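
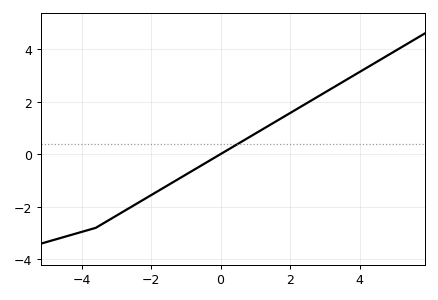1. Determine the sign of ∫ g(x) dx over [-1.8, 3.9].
positive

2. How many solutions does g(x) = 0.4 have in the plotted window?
1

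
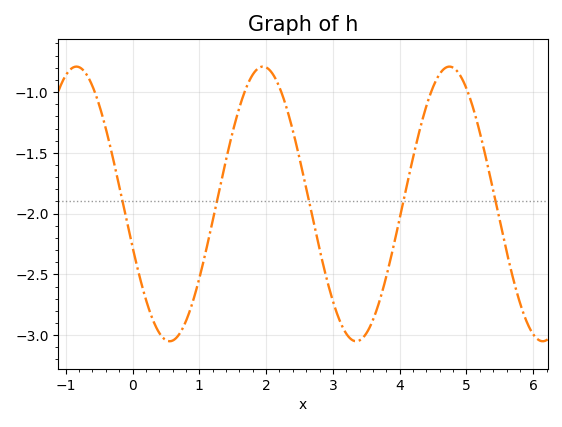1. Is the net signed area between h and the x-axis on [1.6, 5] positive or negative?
negative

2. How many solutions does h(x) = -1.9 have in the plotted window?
5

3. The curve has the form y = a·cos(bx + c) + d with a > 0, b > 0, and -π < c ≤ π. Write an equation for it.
y = 1.13cos(2.2x + 1.9) - 1.92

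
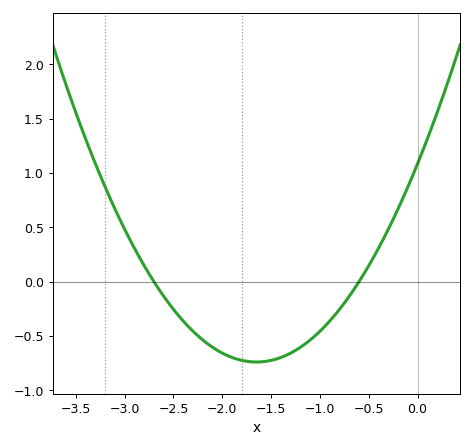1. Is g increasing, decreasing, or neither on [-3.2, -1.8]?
decreasing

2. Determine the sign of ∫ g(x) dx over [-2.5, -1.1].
negative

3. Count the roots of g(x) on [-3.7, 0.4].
2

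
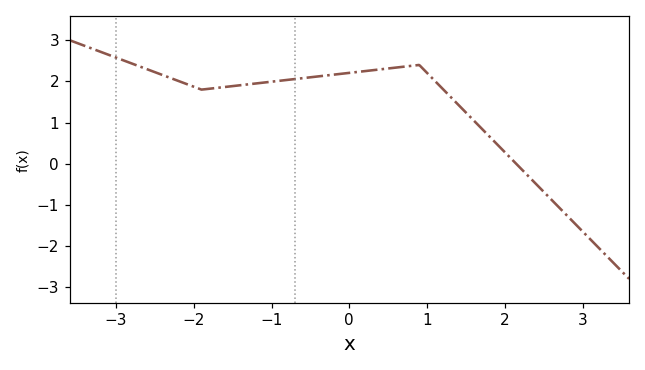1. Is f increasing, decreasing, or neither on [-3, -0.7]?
neither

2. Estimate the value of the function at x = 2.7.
-1.1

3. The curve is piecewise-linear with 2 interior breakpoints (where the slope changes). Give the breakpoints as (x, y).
(-1.9, 1.8); (0.9, 2.4)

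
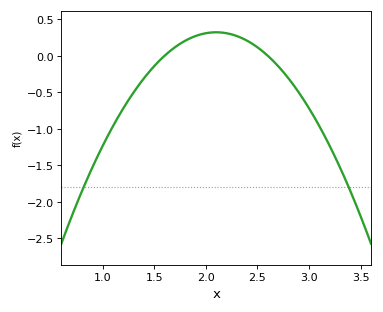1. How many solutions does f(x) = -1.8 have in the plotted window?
2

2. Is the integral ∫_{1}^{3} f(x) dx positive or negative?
negative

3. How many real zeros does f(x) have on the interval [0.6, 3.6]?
2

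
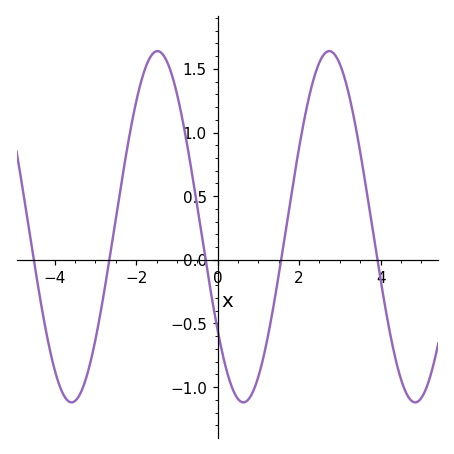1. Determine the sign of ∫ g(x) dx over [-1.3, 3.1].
positive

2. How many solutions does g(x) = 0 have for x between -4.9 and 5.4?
5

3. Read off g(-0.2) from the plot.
-0.189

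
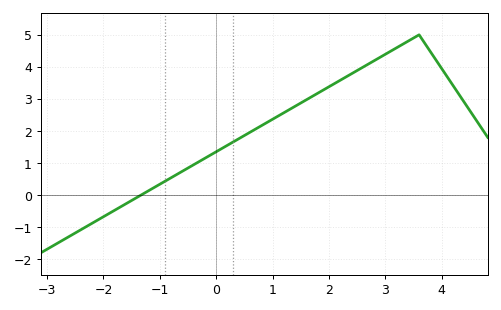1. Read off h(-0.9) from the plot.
0.442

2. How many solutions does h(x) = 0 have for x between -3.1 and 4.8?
1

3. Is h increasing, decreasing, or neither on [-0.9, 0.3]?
increasing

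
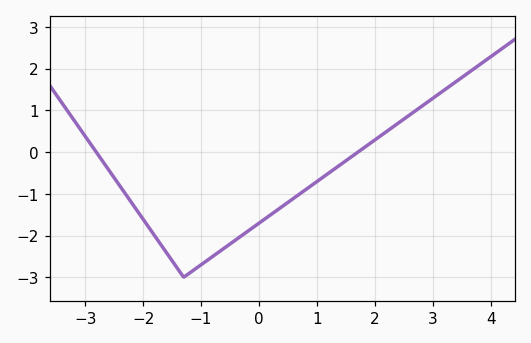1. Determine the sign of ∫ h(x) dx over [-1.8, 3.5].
negative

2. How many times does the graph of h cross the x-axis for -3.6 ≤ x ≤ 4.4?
2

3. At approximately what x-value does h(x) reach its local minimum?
-1.3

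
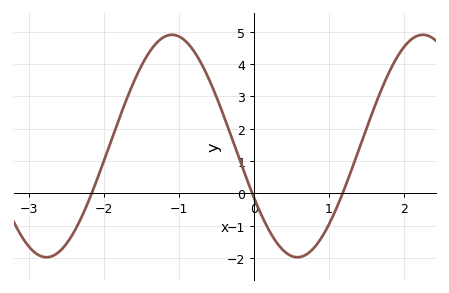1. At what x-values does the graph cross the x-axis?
-2.16, -0.023, 1.18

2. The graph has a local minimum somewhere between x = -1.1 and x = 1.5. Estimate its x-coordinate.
0.578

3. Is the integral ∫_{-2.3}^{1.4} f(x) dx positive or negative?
positive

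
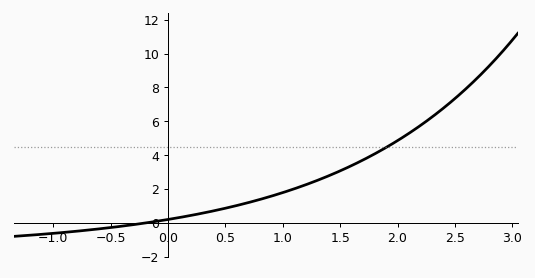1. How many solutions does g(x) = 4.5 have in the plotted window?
1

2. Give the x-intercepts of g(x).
-0.18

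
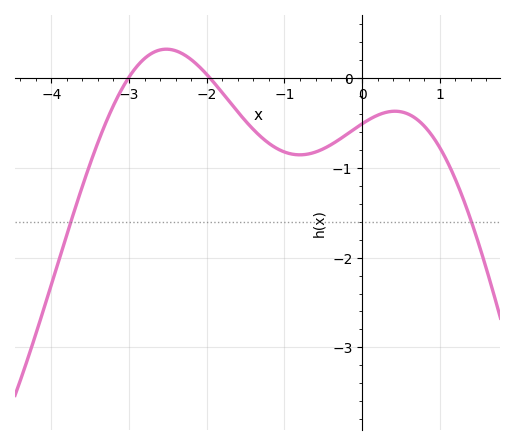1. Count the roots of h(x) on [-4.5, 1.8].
2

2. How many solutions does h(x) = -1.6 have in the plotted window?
2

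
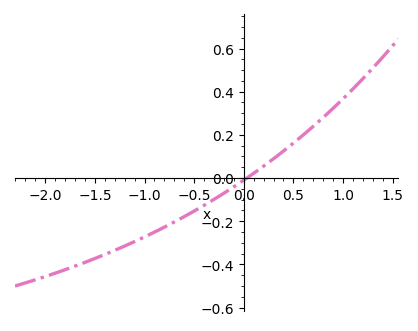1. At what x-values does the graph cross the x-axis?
0.032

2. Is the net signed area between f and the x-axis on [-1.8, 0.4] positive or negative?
negative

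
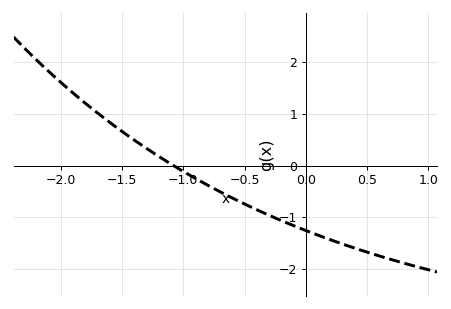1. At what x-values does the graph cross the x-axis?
-1.08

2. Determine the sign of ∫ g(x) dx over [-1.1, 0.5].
negative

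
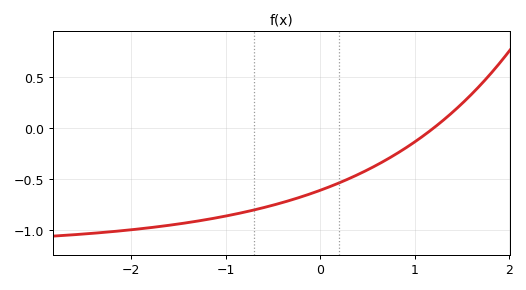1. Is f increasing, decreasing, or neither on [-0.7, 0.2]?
increasing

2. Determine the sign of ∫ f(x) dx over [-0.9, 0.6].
negative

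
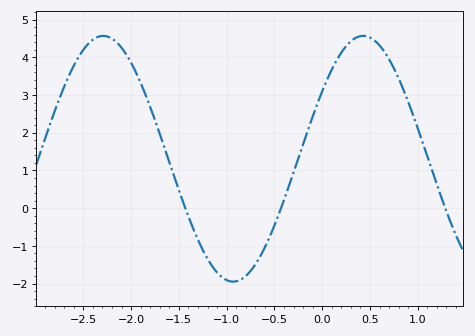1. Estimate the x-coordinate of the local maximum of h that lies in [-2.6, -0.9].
-2.29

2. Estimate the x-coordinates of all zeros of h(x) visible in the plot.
-1.43, -0.43, 1.29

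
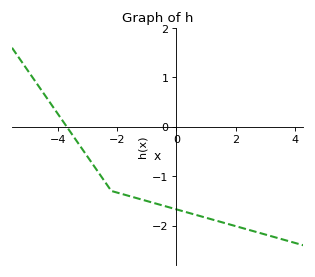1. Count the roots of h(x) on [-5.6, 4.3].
1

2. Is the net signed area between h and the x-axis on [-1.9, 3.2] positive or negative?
negative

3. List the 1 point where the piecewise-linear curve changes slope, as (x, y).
(-2.2, -1.3)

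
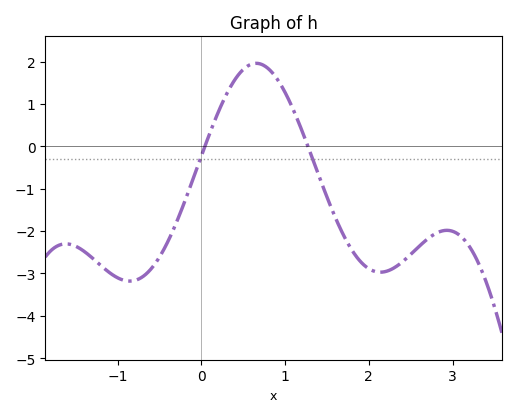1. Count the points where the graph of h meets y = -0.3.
2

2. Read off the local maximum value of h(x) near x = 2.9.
-2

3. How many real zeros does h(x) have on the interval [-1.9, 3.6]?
2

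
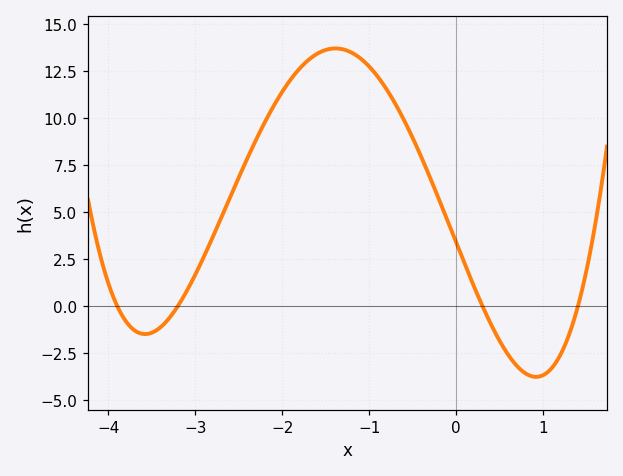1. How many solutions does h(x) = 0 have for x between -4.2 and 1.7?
4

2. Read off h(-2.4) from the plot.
7.88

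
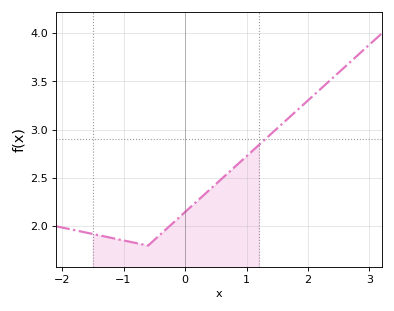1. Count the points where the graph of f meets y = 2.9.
1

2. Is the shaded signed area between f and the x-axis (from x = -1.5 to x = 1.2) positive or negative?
positive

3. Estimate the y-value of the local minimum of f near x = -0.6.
1.8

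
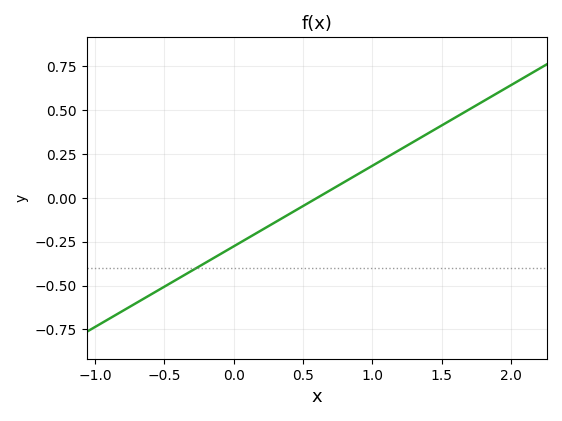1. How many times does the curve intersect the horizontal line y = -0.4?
1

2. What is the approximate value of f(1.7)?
0.506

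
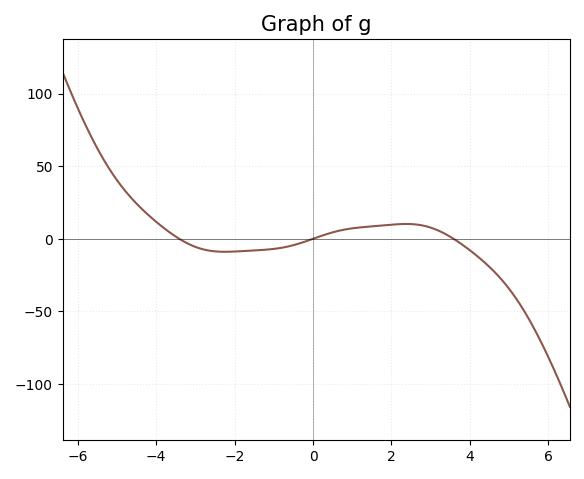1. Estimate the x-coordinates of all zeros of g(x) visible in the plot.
-3.41, 0, 3.58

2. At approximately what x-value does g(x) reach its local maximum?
2.38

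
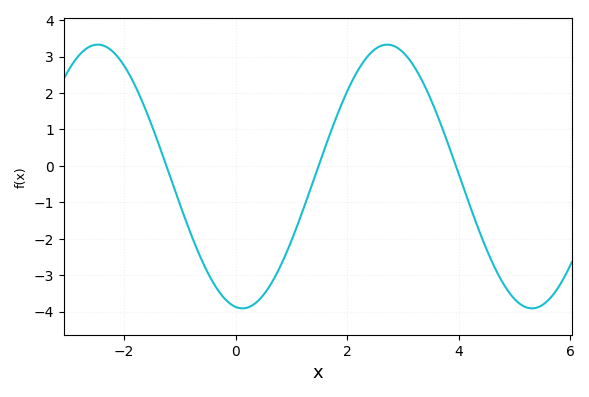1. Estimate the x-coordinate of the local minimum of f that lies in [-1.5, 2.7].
0.122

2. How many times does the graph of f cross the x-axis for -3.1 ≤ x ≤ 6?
3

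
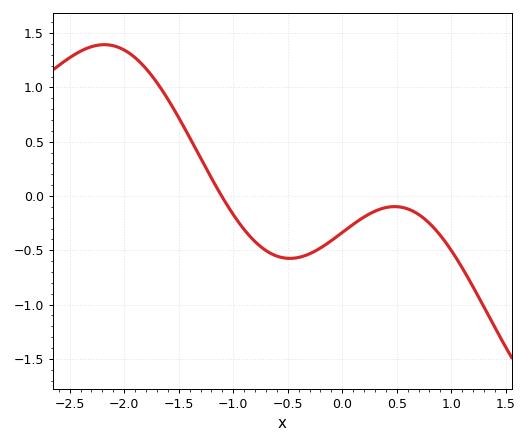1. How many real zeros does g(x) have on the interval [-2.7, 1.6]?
1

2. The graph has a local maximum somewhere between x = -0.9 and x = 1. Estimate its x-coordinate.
0.5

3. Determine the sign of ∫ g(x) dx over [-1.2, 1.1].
negative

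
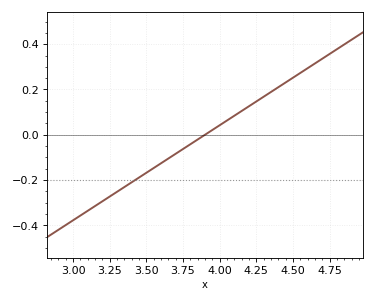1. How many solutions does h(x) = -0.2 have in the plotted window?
1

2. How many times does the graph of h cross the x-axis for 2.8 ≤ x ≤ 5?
1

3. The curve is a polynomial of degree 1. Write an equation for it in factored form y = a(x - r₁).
y = 0.42(x - 3.9)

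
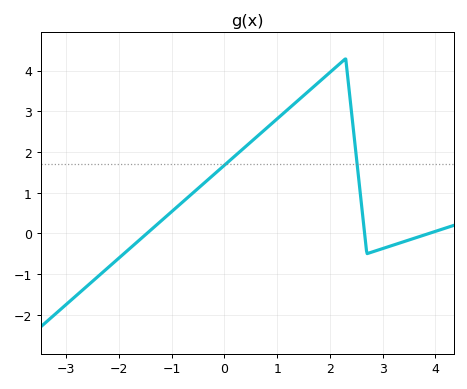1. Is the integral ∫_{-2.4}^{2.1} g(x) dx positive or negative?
positive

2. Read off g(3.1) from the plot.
-0.3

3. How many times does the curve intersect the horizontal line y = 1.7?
2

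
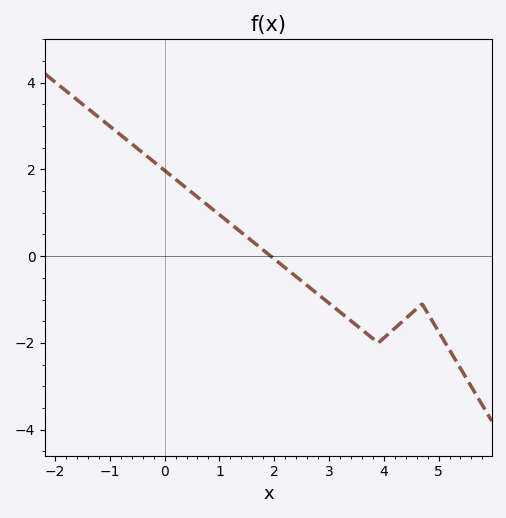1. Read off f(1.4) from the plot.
0.6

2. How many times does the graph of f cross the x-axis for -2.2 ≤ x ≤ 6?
1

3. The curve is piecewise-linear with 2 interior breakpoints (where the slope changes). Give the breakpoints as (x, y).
(3.9, -2); (4.7, -1.1)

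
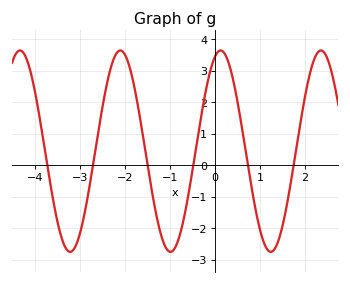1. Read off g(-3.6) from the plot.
-1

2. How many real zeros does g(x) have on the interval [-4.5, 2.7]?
6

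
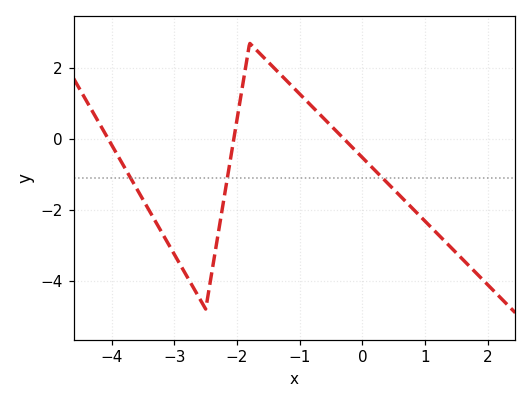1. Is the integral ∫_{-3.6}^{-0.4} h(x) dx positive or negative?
negative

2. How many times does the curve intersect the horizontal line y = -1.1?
3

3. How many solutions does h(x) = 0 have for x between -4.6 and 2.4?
3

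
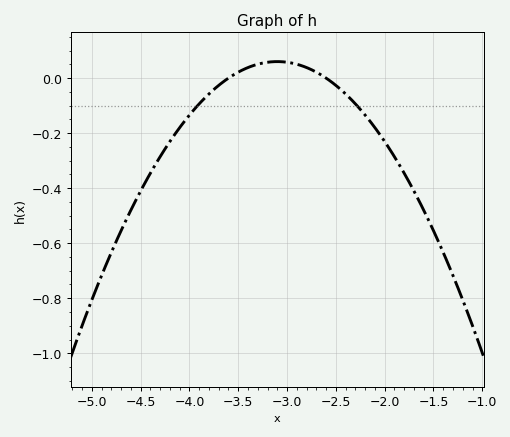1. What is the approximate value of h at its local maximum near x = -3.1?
0.06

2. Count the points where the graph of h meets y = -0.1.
2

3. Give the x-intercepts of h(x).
-3.6, -2.6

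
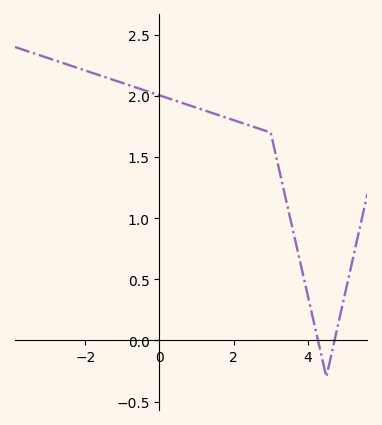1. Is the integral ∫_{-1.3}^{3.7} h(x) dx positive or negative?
positive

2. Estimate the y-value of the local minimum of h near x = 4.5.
-0.298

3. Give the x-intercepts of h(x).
4.28, 4.72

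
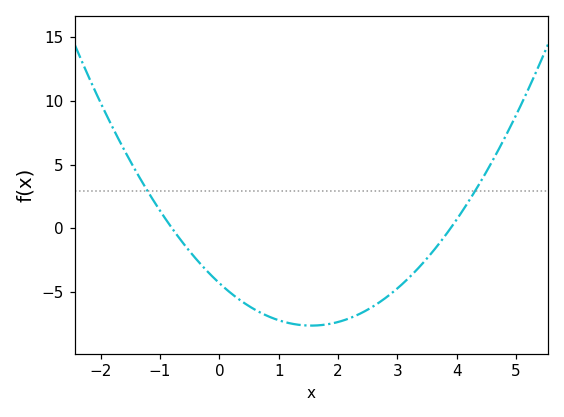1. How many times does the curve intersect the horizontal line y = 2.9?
2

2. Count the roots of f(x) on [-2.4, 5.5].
2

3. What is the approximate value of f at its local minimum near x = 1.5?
-7.5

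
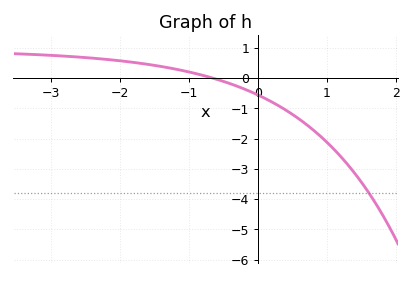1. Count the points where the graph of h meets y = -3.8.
1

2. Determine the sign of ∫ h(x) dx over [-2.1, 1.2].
negative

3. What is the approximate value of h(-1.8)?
0.515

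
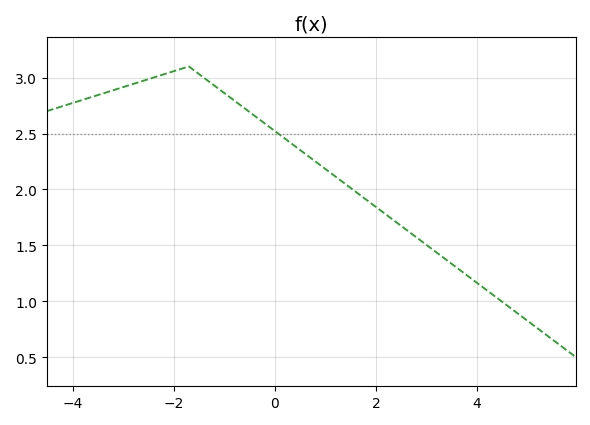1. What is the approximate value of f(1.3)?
2.08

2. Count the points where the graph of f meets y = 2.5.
1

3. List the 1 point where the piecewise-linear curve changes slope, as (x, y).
(-1.7, 3.1)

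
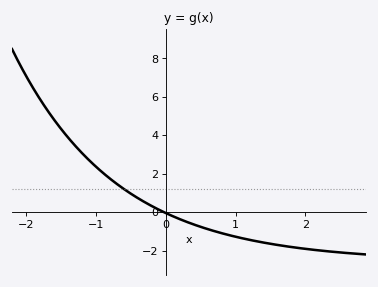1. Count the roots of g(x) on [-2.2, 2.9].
1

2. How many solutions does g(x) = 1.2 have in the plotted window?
1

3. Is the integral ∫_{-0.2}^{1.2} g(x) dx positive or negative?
negative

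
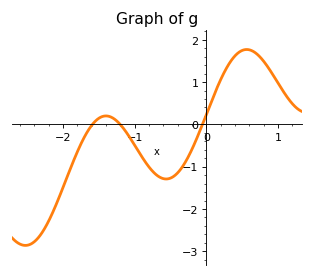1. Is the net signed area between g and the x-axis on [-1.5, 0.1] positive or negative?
negative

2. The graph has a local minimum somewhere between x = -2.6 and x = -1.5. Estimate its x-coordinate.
-2.53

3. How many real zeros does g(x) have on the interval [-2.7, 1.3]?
3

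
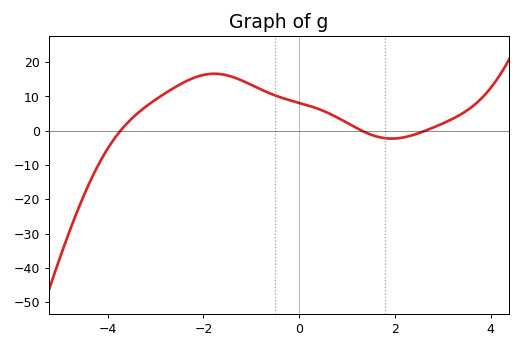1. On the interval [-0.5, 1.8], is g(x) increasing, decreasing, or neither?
decreasing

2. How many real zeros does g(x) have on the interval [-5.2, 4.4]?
3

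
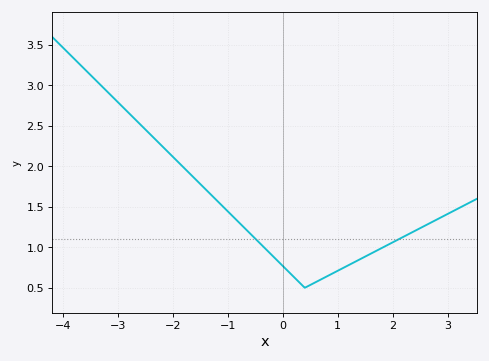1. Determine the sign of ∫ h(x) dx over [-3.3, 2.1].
positive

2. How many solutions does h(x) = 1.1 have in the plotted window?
2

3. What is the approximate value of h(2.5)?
1.25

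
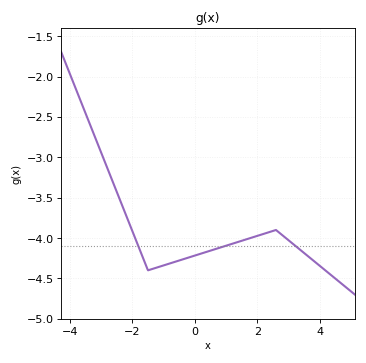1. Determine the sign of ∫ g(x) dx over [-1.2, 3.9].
negative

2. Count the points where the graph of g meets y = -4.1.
3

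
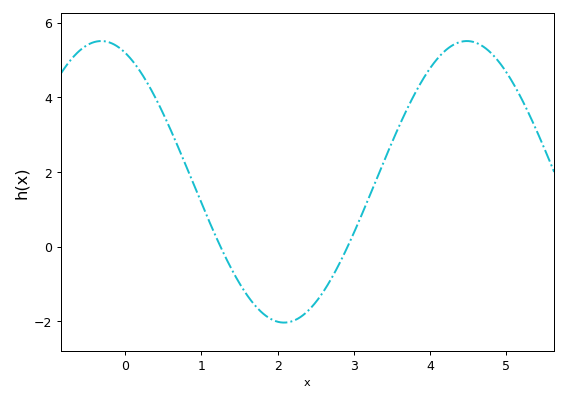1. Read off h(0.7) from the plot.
2.6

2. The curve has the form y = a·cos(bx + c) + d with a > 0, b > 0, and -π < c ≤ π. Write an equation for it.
y = 3.77cos(1.3x + 0.41) + 1.74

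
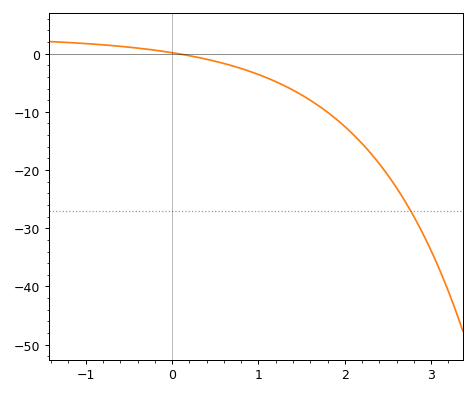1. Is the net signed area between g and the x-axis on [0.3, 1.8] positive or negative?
negative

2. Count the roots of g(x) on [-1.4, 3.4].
1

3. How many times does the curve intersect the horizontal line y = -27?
1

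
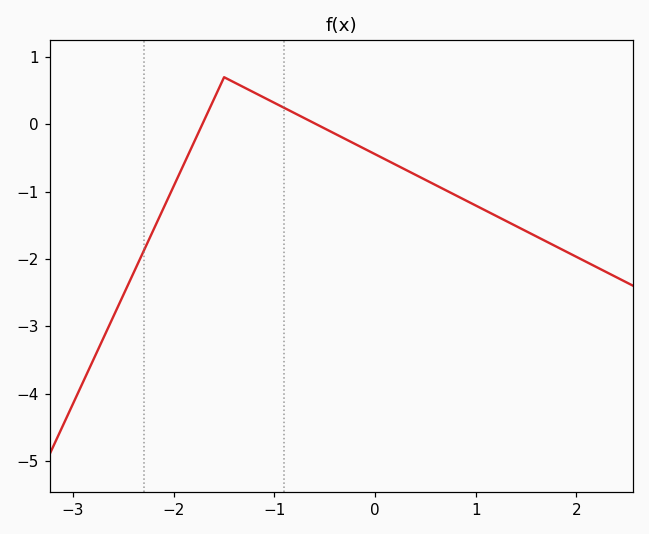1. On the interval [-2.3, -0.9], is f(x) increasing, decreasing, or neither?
neither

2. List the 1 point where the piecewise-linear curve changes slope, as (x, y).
(-1.5, 0.7)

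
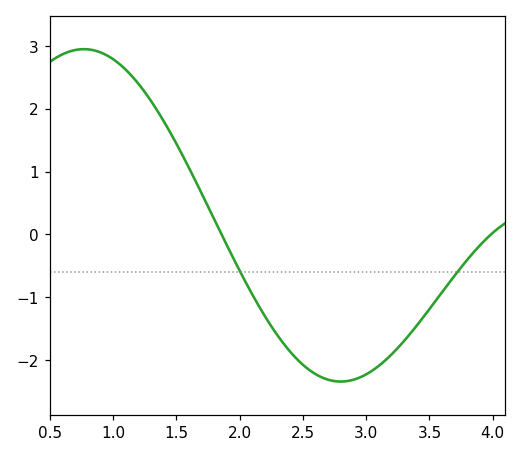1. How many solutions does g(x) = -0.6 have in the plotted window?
2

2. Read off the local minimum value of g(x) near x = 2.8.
-2.34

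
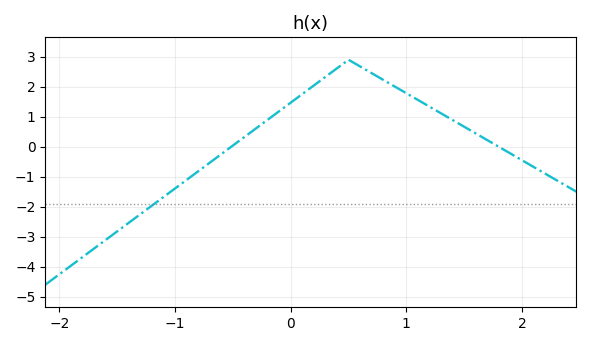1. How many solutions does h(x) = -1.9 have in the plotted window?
1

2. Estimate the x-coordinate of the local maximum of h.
0.5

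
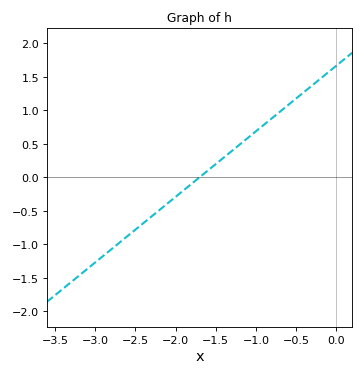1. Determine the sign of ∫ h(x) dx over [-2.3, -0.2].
positive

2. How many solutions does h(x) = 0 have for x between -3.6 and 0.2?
1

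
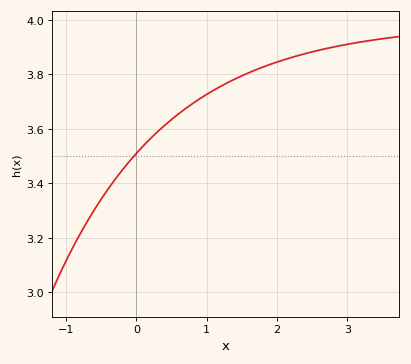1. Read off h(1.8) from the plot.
3.82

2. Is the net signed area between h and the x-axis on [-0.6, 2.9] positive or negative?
positive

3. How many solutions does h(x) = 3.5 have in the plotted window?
1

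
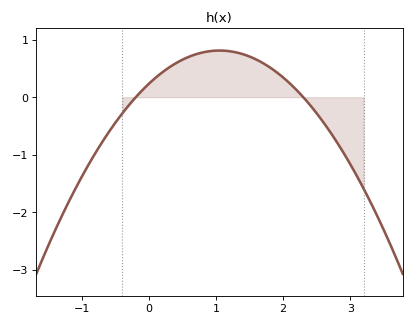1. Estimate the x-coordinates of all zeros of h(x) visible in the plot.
-0.2, 2.3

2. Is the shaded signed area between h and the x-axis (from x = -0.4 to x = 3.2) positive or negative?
positive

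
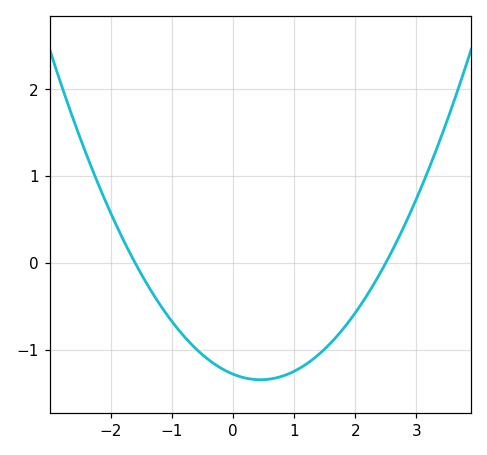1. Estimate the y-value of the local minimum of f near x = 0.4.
-1.34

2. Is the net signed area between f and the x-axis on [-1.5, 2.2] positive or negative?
negative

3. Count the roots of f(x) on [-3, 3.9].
2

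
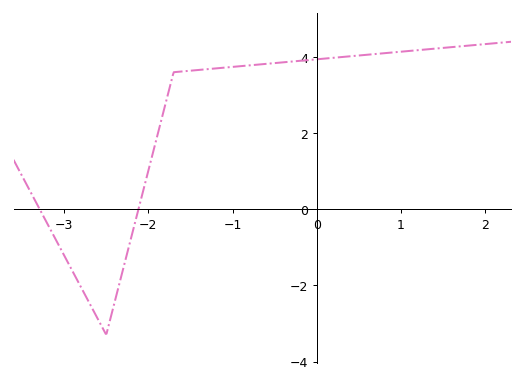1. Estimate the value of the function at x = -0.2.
3.8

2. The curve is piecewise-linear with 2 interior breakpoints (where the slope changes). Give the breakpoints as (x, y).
(-2.5, -3.3); (-1.7, 3.6)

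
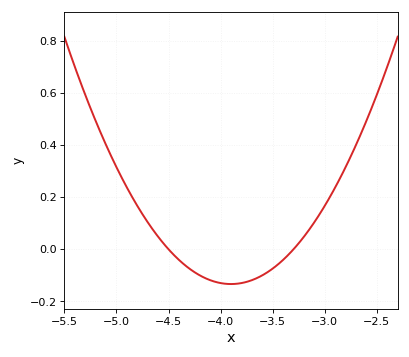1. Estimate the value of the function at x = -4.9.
0.24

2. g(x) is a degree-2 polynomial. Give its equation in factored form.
y = 0.37(x + 4.5)(x + 3.3)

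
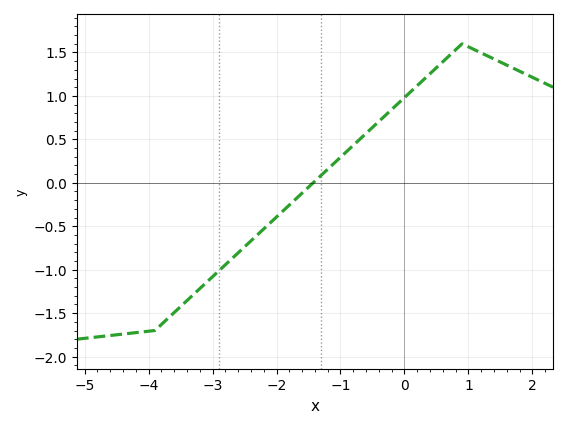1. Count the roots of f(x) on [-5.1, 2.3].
1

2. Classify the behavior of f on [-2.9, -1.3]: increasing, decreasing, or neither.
increasing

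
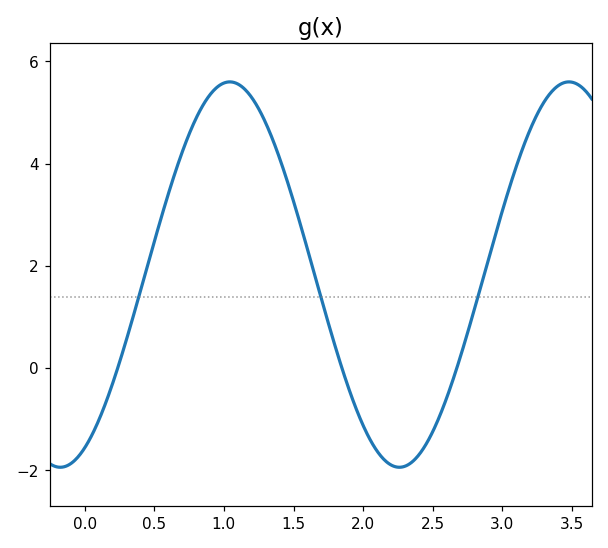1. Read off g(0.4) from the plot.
1.5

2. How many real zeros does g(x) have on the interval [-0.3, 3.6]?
3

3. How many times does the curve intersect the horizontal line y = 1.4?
3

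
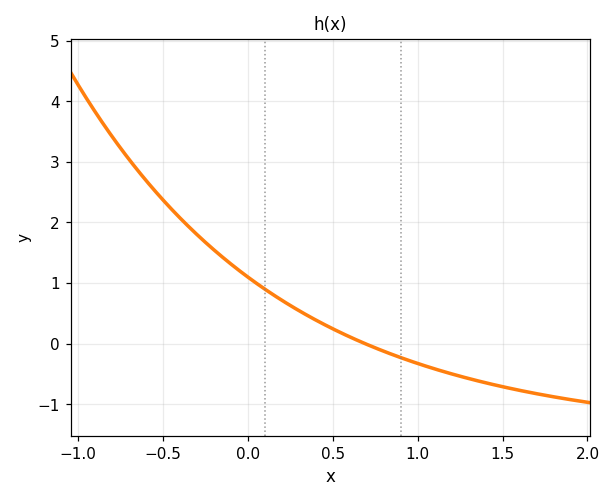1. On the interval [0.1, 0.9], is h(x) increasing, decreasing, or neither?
decreasing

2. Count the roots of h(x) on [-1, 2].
1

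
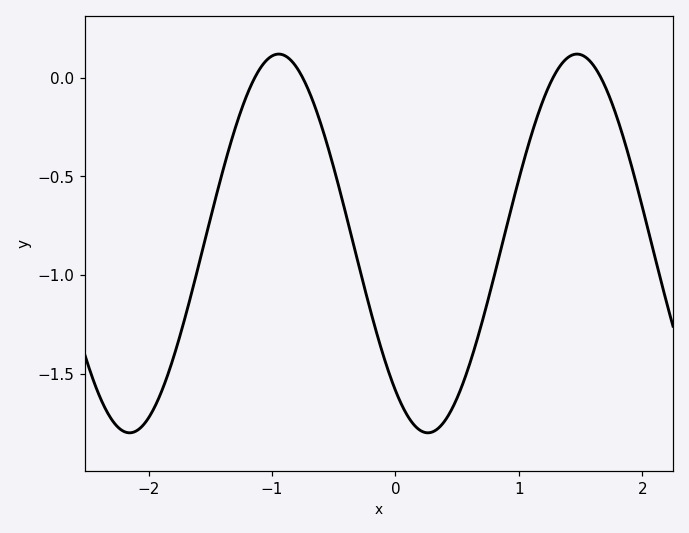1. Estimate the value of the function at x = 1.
-0.5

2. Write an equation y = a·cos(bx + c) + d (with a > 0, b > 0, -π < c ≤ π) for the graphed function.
y = 0.96cos(2.6x + 2.5) - 0.84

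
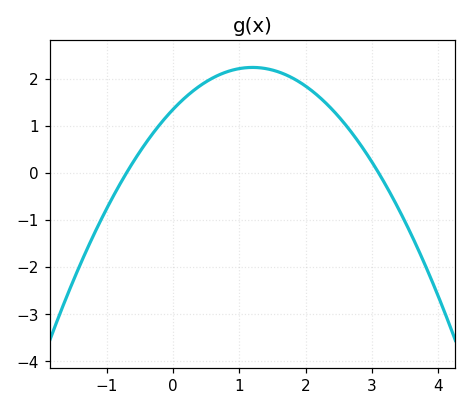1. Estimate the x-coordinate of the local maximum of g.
1.2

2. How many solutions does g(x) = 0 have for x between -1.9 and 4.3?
2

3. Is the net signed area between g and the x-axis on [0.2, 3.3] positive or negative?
positive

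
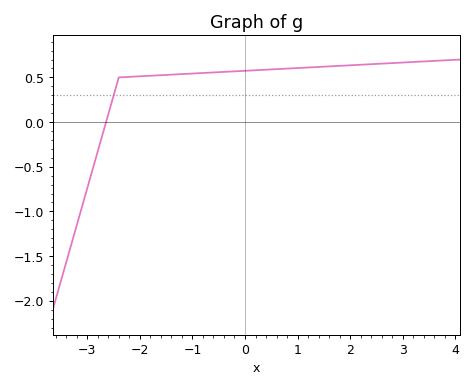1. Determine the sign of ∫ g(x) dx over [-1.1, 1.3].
positive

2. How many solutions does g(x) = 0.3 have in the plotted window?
1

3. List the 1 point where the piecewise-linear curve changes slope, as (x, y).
(-2.4, 0.5)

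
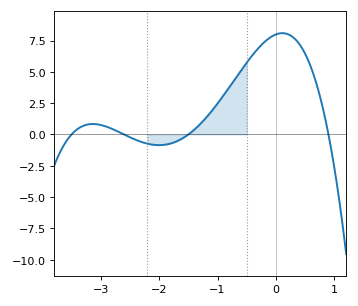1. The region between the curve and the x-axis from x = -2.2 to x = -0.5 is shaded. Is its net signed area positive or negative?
positive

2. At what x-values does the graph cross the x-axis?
-3.5, -2.6, -1.5, 0.9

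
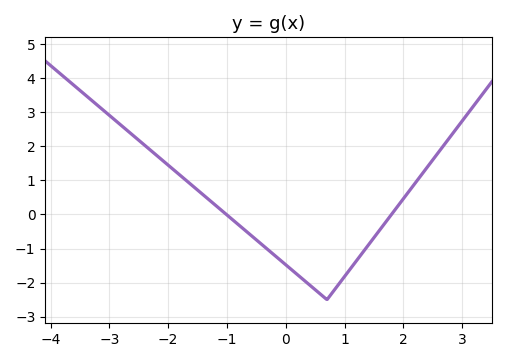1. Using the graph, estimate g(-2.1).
1.59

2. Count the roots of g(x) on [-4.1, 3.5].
2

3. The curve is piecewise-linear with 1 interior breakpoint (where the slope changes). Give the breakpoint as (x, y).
(0.7, -2.5)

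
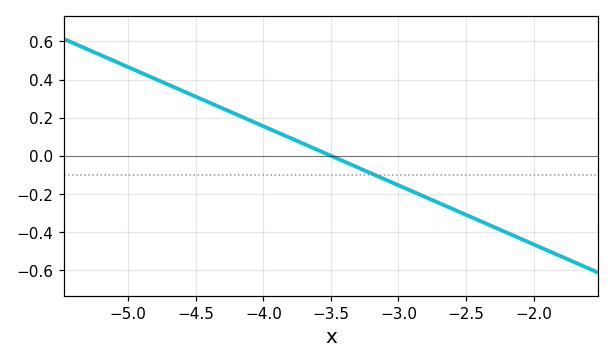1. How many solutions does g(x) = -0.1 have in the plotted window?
1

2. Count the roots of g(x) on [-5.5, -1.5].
1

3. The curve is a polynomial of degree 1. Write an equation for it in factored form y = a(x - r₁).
y = -0.31(x + 3.5)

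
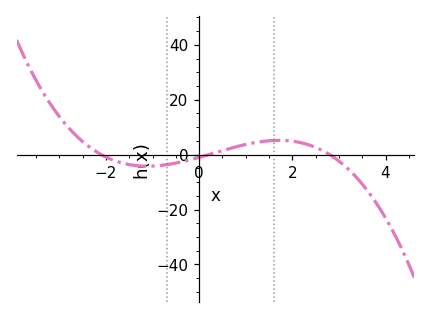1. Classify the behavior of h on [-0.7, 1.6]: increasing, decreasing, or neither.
increasing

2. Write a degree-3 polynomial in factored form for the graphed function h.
y = -0.83(x + 2.1)(x - 0.2)(x - 2.8)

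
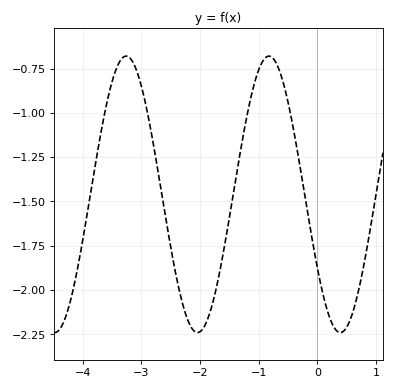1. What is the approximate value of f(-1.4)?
-1.4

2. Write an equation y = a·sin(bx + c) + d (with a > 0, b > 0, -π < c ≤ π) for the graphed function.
y = 0.78sin(2.6x - 2.6) - 1.46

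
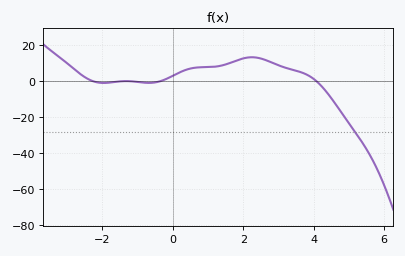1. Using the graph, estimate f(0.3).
5.87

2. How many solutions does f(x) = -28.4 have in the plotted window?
1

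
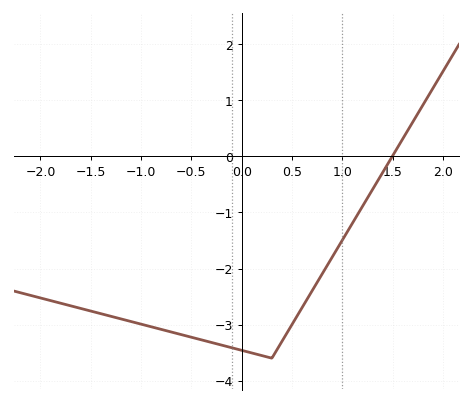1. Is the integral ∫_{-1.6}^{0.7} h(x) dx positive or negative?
negative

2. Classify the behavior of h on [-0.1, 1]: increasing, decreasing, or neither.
neither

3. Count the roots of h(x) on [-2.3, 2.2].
1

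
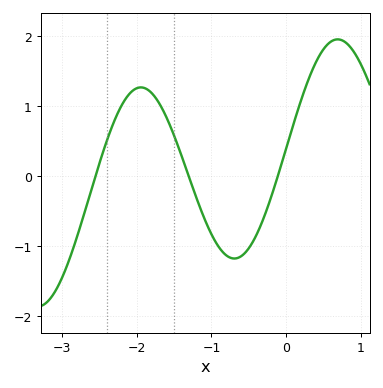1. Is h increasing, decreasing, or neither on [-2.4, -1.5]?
neither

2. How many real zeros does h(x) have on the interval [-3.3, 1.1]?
3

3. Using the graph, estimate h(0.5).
1.81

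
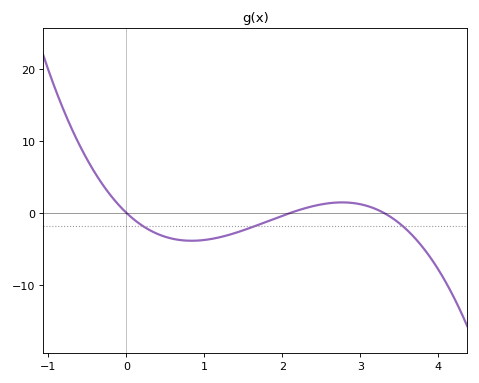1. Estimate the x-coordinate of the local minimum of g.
0.835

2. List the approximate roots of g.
0, 2.1, 3.3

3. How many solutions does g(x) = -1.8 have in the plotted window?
3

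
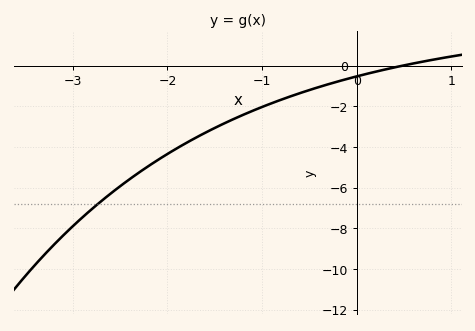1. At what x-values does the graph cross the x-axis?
0.5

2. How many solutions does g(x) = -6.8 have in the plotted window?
1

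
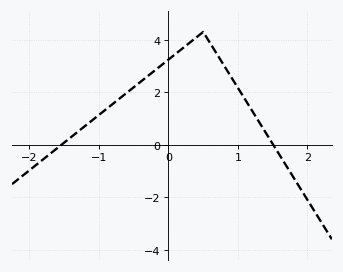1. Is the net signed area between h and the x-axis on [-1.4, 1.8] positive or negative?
positive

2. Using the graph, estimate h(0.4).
4.09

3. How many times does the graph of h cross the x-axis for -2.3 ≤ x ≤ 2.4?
2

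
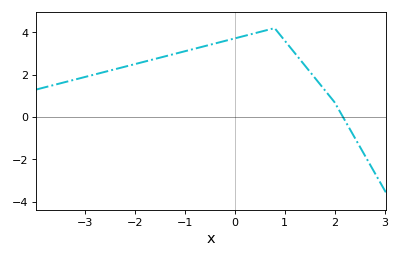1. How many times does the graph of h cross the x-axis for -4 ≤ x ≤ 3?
1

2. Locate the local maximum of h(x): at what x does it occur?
0.797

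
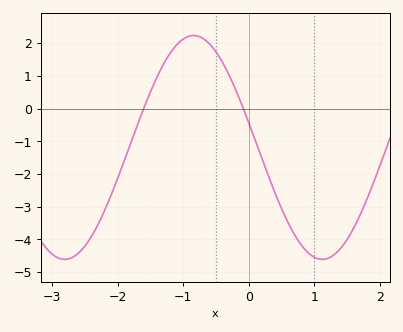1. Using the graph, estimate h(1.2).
-4.6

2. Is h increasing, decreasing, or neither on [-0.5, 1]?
decreasing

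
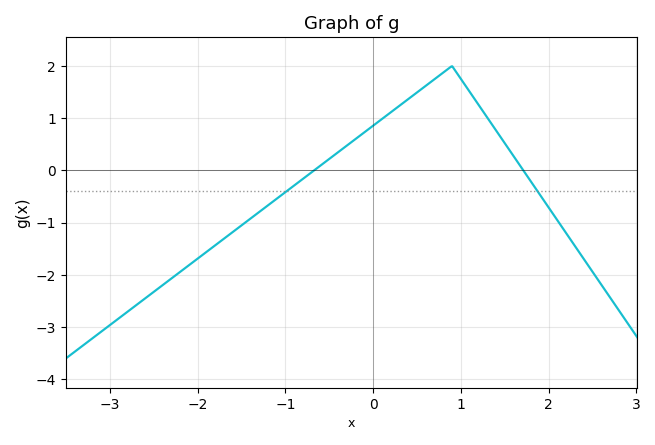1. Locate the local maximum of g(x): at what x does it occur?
0.9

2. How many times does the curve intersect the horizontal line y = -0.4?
2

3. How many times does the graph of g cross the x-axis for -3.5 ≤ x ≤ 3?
2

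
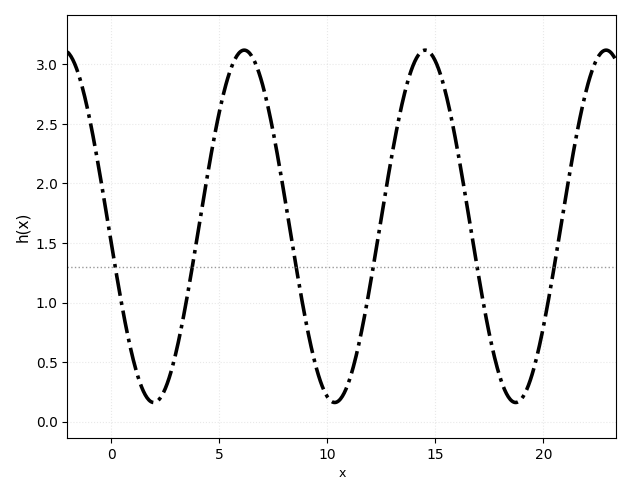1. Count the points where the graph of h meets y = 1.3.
6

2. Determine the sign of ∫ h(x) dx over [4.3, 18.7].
positive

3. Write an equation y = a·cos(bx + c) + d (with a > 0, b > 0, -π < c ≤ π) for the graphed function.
y = 1.48cos(0.75x + 1.7) + 1.64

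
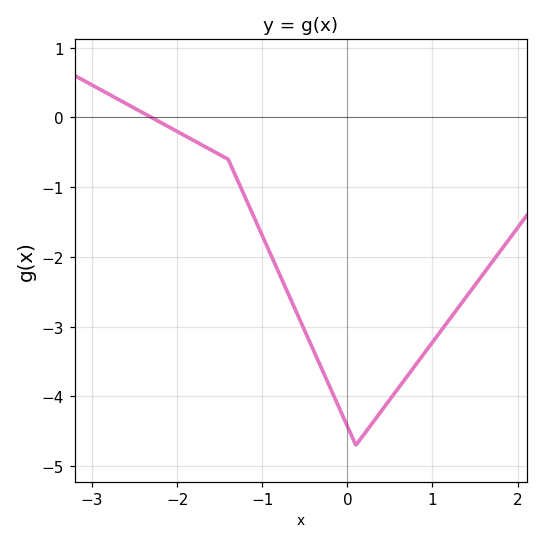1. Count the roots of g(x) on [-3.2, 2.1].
1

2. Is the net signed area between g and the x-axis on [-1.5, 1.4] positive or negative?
negative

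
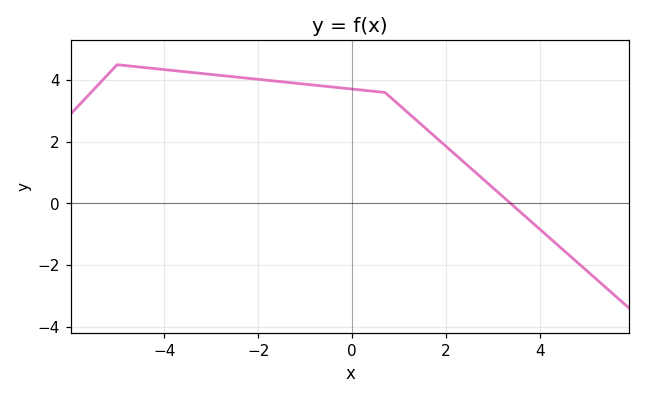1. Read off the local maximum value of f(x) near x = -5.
4.4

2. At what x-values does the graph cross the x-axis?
3.4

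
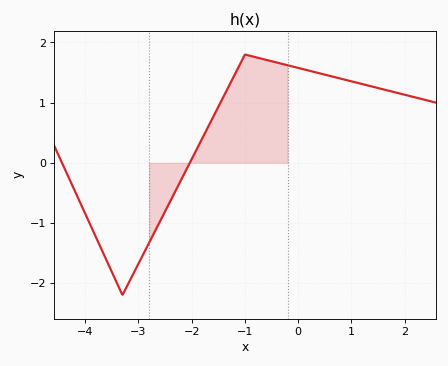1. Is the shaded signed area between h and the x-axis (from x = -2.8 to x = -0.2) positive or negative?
positive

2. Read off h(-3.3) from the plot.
-2.2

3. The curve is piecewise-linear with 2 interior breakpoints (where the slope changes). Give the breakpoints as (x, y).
(-3.3, -2.2); (-1, 1.8)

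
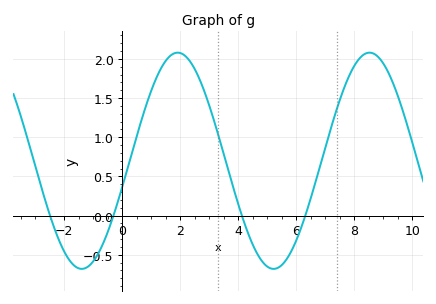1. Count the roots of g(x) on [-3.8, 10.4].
4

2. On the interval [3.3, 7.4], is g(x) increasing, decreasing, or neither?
neither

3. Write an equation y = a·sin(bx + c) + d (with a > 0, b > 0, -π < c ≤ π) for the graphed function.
y = 1.38sin(0.95x - 0.24) + 0.7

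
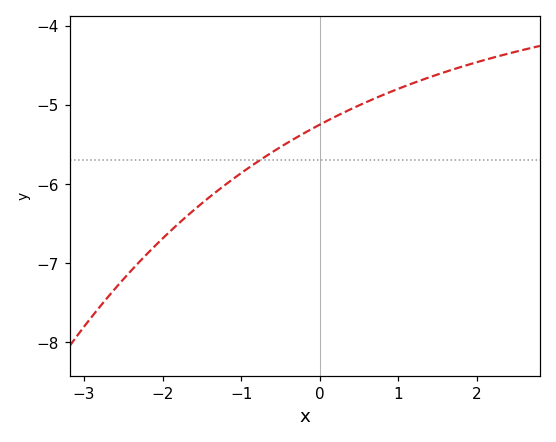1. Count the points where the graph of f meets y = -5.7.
1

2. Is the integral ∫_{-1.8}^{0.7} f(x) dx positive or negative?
negative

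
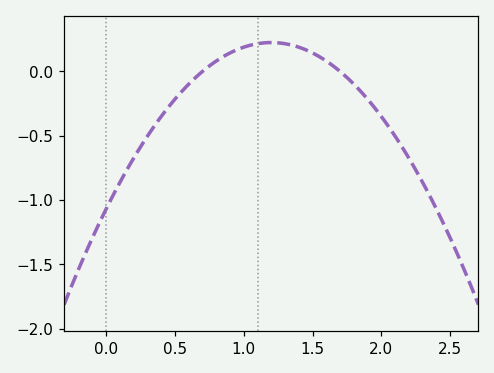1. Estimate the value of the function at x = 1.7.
0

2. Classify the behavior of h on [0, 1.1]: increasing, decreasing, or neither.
increasing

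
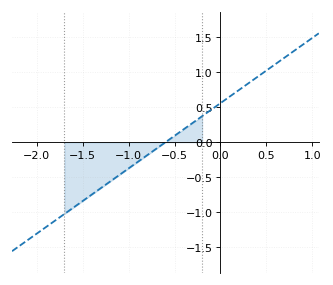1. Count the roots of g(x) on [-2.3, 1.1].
1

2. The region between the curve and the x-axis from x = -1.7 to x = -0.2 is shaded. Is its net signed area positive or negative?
negative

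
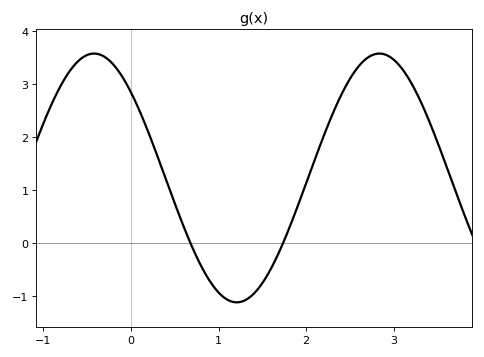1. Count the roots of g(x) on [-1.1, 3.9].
2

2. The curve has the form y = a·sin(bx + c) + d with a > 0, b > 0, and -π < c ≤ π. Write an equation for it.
y = 2.34sin(1.93x + 2.38) + 1.23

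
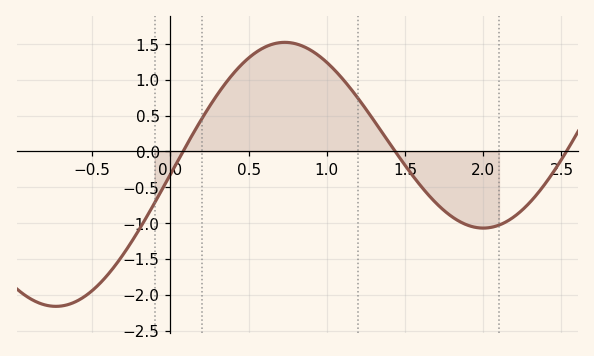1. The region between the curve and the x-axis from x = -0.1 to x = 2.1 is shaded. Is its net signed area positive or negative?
positive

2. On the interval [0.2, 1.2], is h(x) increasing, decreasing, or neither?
neither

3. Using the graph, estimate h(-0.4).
-1.72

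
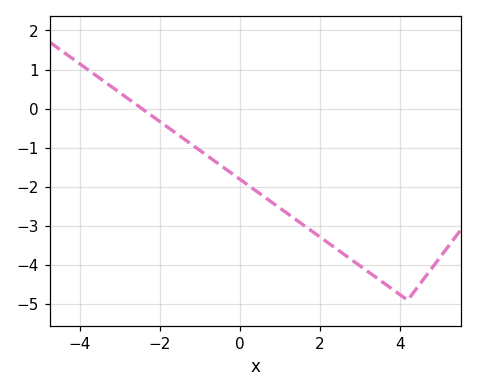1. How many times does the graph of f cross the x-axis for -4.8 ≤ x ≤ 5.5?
1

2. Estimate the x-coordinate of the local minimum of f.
4.2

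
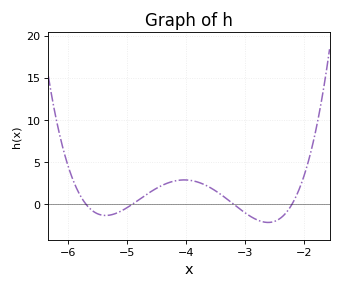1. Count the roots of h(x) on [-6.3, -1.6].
4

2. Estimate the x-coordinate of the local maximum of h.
-4.03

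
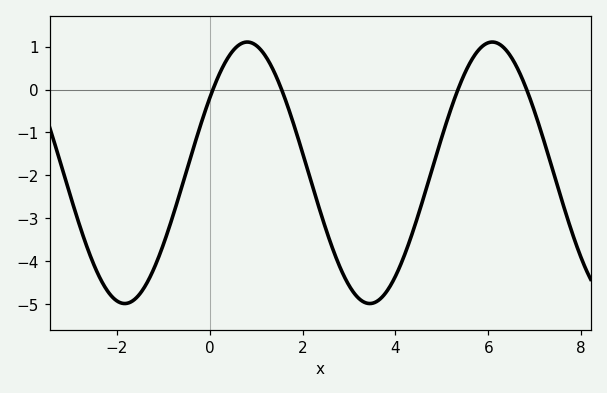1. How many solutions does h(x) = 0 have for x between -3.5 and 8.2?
4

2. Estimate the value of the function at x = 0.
-0.2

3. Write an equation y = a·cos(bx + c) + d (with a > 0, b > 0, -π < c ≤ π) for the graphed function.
y = 3.05cos(1.2x - 0.96) - 1.94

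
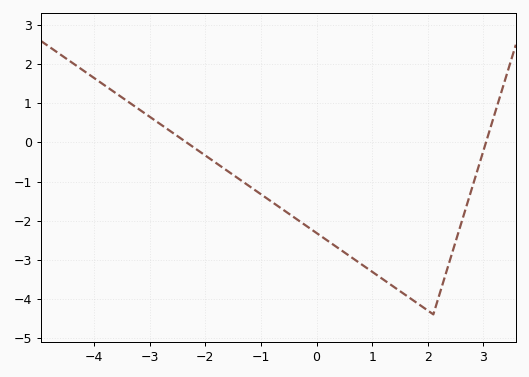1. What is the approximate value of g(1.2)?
-3.51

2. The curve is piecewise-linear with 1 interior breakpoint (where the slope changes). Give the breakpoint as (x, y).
(2.1, -4.4)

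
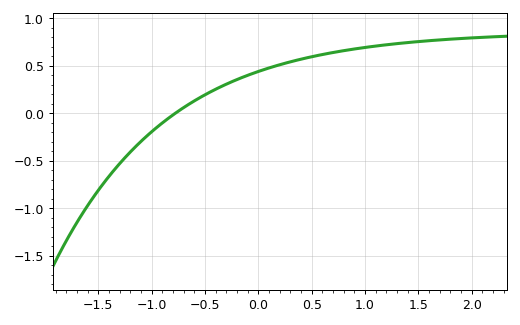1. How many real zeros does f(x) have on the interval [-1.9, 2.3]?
1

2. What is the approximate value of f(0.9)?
0.7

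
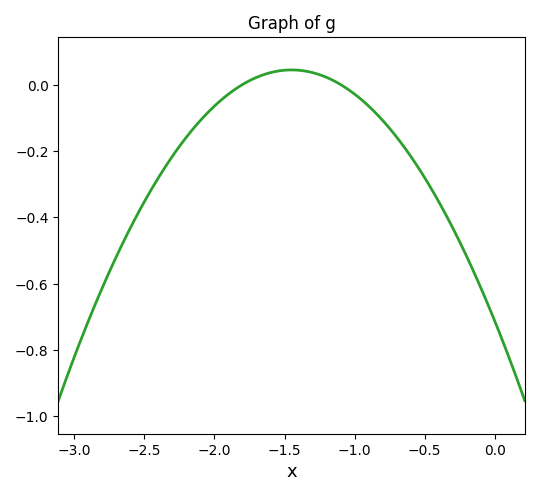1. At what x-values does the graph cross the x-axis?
-1.8, -1.1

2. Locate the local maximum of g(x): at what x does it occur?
-1.45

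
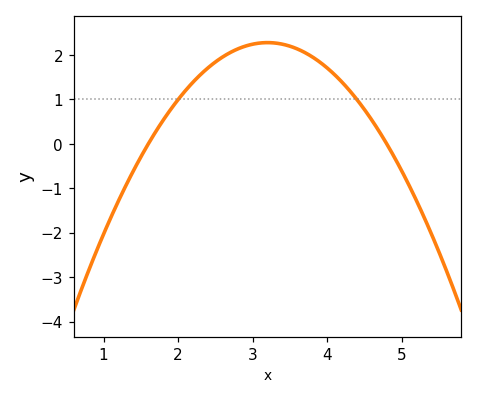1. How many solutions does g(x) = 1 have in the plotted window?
2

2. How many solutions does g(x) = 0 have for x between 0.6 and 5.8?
2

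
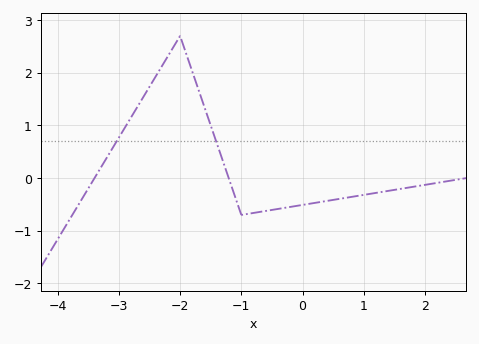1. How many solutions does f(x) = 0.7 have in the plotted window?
2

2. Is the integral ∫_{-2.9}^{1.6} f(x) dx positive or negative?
positive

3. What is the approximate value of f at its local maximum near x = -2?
2.7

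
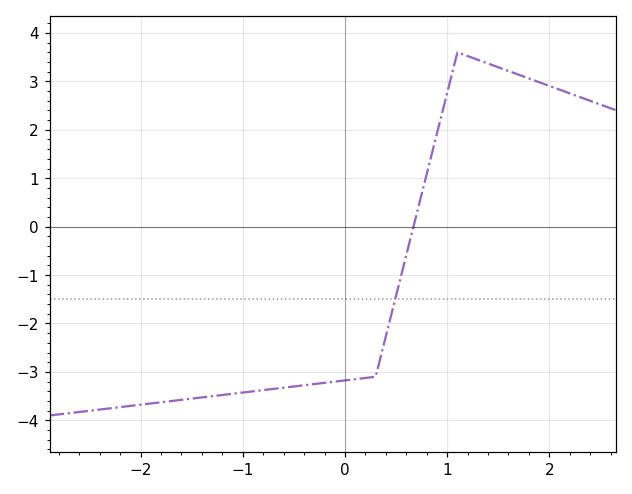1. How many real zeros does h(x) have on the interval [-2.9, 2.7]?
1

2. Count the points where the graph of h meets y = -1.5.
1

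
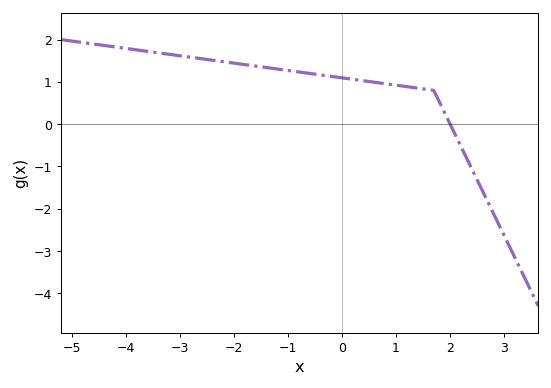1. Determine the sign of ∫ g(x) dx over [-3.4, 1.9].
positive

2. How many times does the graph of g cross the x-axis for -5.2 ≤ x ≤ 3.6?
1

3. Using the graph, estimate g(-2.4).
1.5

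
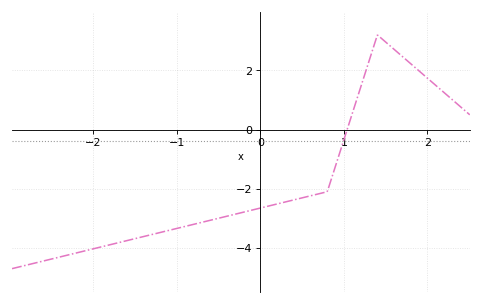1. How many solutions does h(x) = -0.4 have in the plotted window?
1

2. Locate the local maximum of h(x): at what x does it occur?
1.4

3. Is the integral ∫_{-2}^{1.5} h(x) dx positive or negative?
negative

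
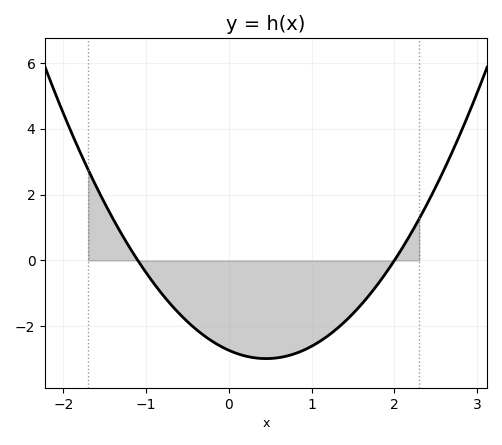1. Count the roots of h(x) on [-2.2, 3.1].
2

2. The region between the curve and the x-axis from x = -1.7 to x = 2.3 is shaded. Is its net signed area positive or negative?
negative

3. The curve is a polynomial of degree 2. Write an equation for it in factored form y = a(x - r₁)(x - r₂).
y = 1.24(x + 1.1)(x - 2)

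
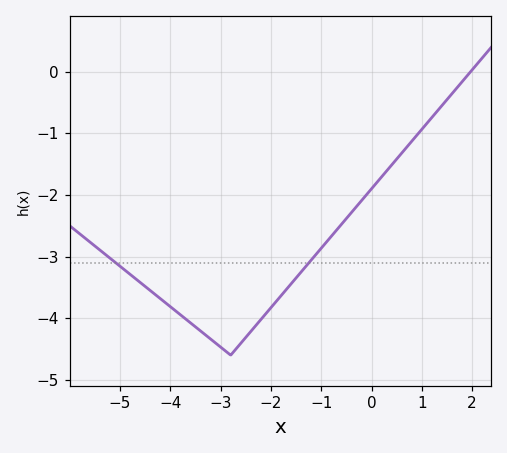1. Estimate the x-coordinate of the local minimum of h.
-2.8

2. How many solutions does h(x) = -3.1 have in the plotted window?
2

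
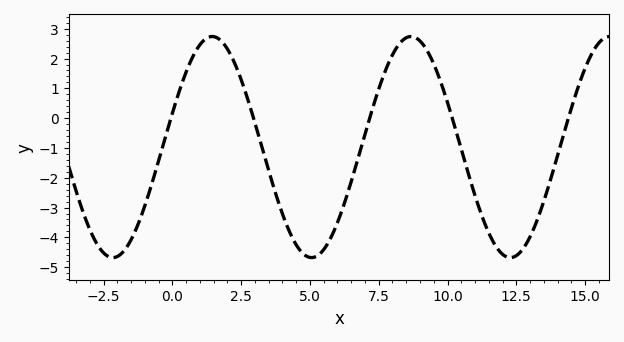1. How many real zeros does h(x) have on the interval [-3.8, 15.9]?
5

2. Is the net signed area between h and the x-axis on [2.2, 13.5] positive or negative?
negative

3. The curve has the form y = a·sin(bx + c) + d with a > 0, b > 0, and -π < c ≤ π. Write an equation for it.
y = 3.71sin(0.87x + 0.31) - 0.97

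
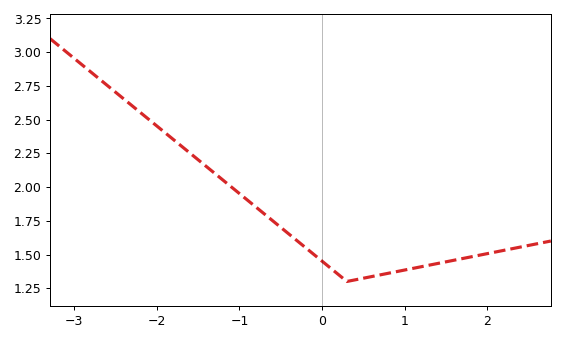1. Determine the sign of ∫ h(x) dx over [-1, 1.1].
positive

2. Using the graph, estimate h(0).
1.45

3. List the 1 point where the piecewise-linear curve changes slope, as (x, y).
(0.3, 1.3)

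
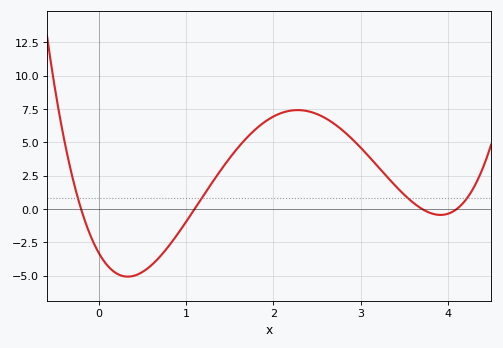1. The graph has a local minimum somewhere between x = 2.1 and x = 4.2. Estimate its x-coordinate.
3.91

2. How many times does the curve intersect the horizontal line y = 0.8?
4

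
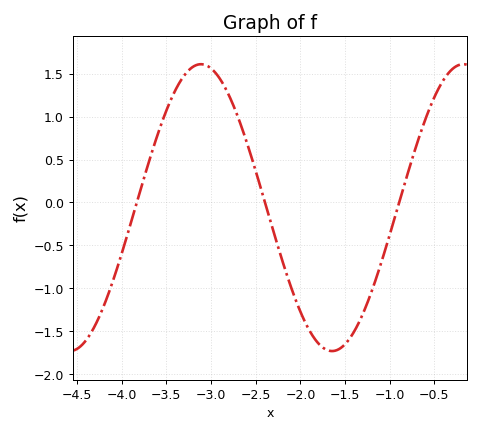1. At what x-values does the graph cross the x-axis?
-3.8, -2.4, -0.9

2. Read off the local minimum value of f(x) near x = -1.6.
-1.75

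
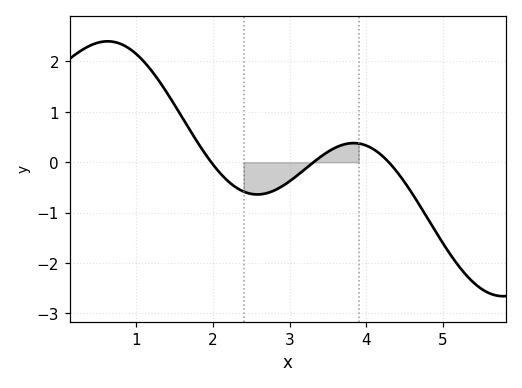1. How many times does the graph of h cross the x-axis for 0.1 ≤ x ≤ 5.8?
3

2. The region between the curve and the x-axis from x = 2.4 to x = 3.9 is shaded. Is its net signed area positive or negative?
negative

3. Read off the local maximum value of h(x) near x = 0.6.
2.4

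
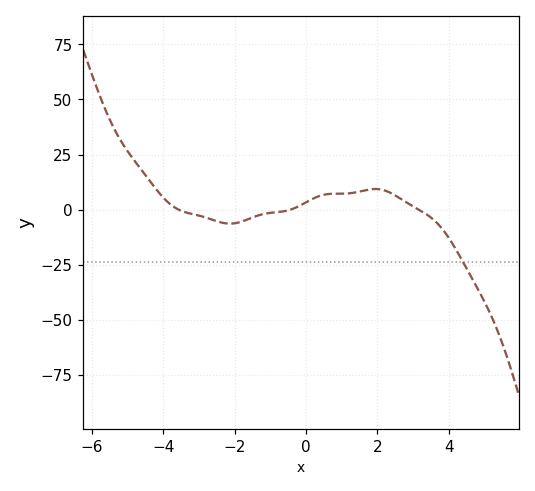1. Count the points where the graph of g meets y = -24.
1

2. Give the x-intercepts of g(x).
-3.6, -0.4, 3.2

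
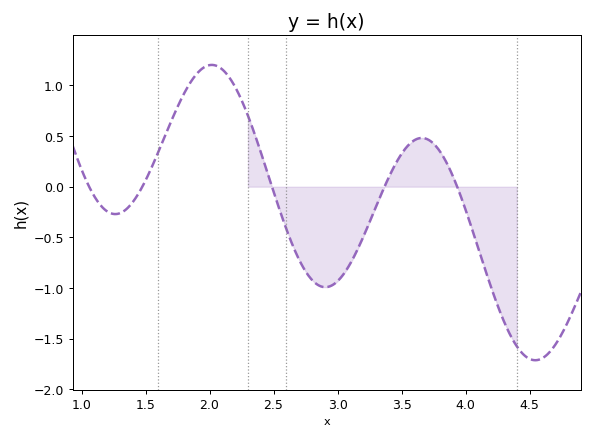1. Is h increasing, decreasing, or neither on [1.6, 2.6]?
neither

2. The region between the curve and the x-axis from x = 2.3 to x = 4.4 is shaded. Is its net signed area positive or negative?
negative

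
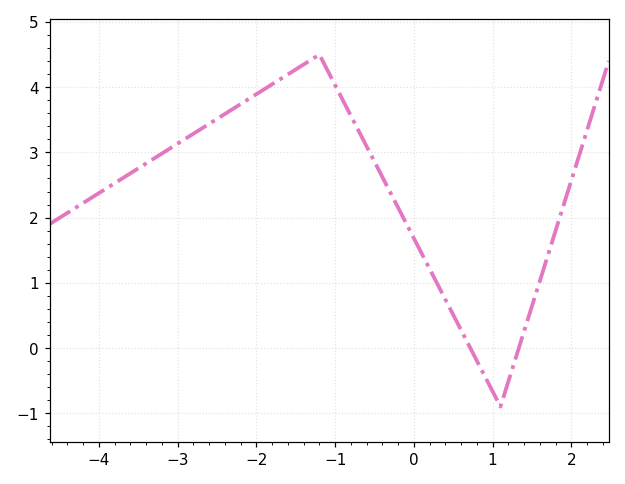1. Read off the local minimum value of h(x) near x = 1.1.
-0.897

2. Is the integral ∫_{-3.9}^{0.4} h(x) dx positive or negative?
positive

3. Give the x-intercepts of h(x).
0.717, 1.33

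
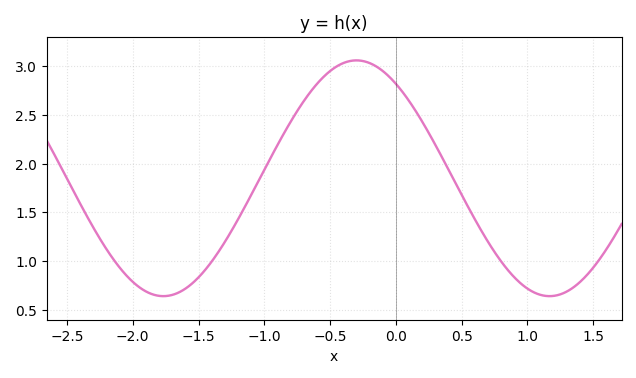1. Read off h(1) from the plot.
0.7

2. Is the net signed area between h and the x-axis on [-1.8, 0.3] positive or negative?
positive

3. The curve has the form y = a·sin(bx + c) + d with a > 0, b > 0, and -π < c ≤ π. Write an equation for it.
y = 1.21sin(2.1x + 2.2) + 1.85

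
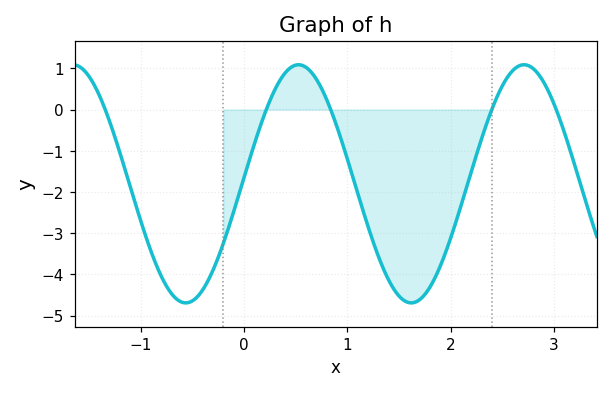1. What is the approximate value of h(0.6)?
1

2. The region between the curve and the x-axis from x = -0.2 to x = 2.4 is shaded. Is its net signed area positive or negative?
negative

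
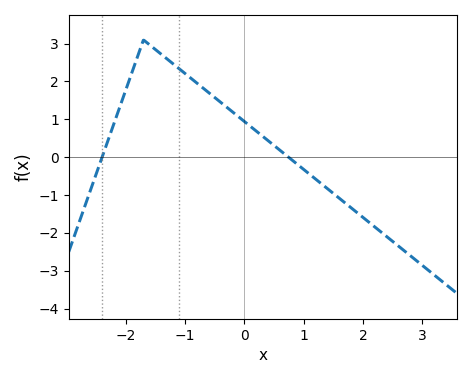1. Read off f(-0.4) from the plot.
1.5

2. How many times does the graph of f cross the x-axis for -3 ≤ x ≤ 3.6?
2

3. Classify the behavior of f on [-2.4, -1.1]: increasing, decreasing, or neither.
neither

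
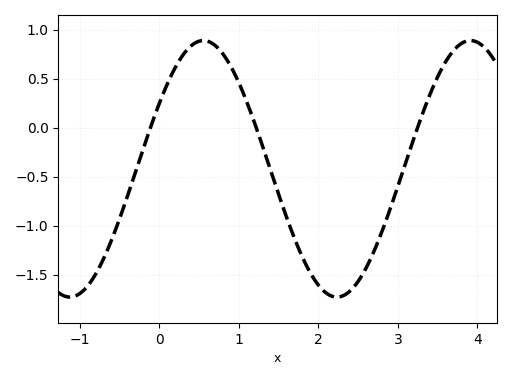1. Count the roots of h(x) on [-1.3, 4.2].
3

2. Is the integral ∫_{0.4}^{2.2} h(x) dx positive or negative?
negative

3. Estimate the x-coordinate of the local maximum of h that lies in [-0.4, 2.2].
0.6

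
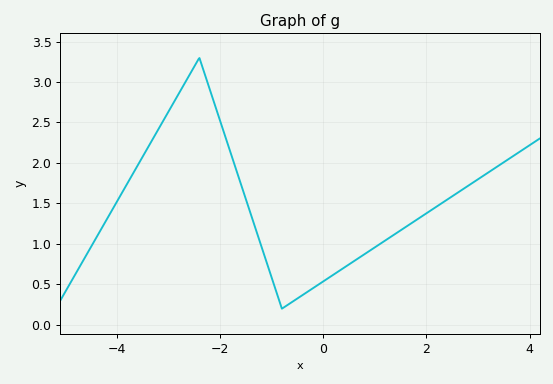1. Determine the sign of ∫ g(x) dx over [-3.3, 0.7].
positive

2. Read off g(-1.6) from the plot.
1.75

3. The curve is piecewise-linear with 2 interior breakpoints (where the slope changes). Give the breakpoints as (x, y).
(-2.4, 3.3); (-0.8, 0.2)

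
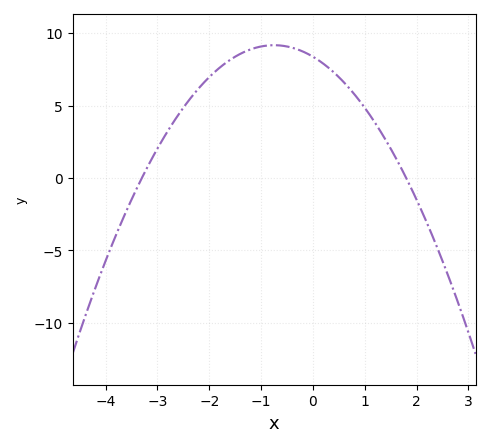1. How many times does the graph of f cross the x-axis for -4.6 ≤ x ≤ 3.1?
2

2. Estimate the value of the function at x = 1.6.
1.38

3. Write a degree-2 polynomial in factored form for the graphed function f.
y = -1.41(x + 3.3)(x - 1.8)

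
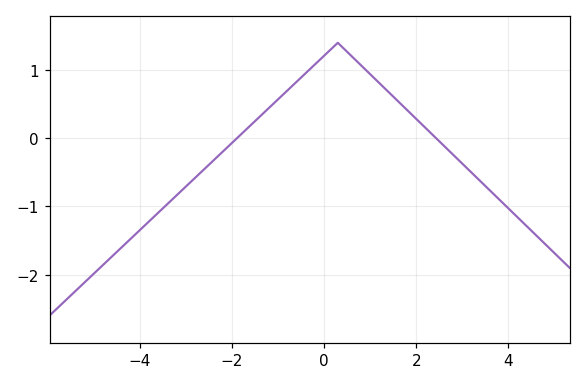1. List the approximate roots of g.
-1.8, 2.4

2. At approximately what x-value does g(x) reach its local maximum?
0.4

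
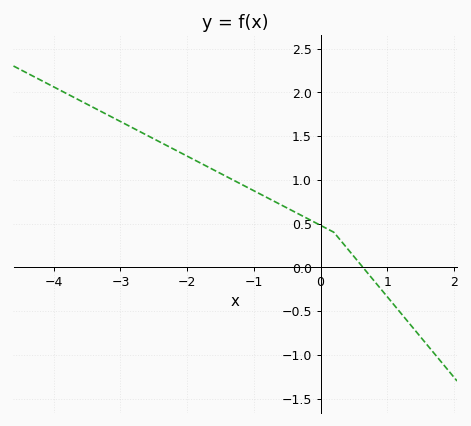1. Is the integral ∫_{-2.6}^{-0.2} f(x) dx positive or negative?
positive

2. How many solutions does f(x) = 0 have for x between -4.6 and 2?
1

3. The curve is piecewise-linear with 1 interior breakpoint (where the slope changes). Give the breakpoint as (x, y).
(0.2, 0.4)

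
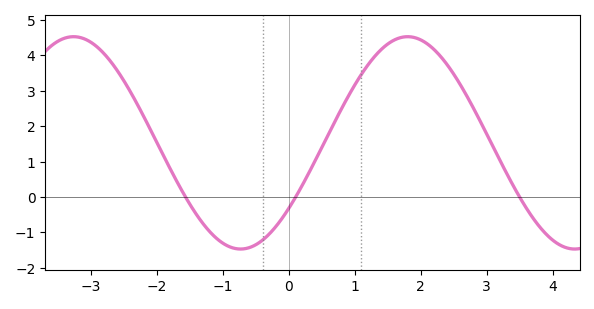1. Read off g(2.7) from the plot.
2.8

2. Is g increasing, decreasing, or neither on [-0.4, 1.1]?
increasing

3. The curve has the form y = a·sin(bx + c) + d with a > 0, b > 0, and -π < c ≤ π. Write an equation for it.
y = 3sin(1.2x - 0.66) + 1.53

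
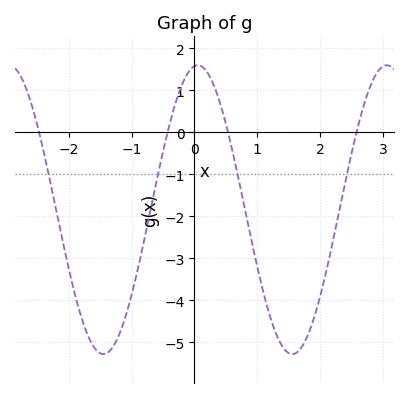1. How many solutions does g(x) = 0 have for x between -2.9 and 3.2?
4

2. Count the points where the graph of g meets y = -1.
4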